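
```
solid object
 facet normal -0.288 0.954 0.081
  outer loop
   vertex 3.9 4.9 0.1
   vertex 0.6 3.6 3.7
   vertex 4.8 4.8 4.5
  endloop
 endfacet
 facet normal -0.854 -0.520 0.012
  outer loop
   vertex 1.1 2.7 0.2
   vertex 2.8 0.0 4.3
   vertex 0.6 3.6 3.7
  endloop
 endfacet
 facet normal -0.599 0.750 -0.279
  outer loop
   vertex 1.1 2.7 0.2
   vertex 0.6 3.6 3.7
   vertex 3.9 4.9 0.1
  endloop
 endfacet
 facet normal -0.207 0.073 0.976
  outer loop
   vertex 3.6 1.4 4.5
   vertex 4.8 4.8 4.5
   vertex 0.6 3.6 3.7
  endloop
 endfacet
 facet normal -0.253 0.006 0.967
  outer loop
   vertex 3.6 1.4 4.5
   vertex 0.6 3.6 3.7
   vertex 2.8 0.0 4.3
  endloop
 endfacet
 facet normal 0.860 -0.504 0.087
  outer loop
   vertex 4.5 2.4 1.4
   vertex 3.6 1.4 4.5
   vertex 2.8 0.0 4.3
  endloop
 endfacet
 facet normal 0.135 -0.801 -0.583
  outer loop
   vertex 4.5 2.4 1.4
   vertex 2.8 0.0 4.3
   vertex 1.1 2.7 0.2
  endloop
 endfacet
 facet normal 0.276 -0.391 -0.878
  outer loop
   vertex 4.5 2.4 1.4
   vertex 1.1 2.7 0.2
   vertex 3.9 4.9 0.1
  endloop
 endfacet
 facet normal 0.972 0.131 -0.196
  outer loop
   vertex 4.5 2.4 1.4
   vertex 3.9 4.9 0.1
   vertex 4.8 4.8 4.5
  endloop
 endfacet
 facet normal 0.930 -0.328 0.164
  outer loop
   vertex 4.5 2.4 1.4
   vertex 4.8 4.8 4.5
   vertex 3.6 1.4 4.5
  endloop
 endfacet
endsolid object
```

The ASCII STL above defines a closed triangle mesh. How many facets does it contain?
10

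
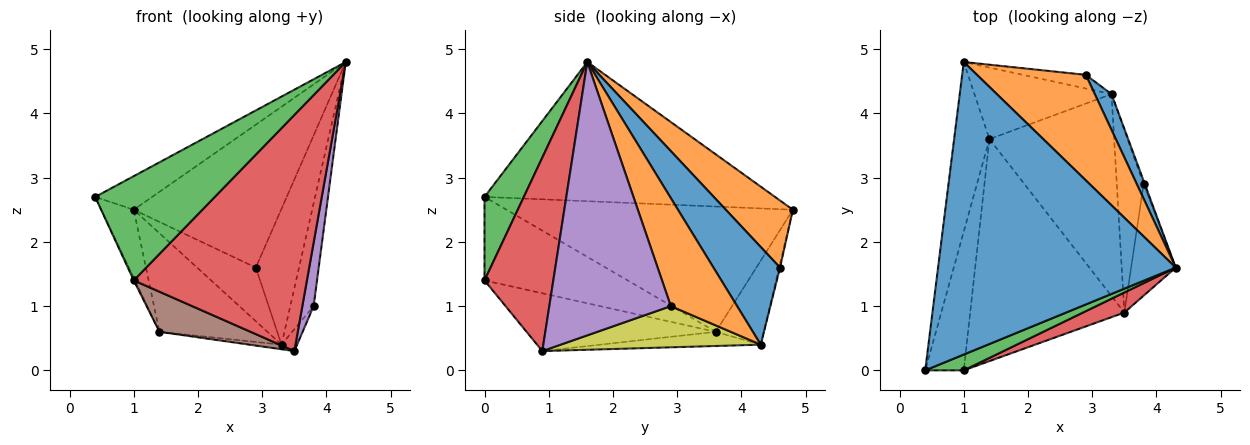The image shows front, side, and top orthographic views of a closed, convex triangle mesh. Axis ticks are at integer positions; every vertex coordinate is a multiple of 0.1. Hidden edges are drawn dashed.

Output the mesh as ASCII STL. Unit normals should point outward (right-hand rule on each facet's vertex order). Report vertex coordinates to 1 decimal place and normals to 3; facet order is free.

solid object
 facet normal -0.503 0.099 0.859
  outer loop
   vertex 1.0 4.8 2.5
   vertex 0.4 0.0 2.7
   vertex 4.3 1.6 4.8
  endloop
 endfacet
 facet normal 0.344 0.755 0.558
  outer loop
   vertex 2.9 4.6 1.6
   vertex 1.0 4.8 2.5
   vertex 4.3 1.6 4.8
  endloop
 endfacet
 facet normal 0.309 -0.940 0.143
  outer loop
   vertex 1.0 0.0 1.4
   vertex 4.3 1.6 4.8
   vertex 0.4 0.0 2.7
  endloop
 endfacet
 facet normal 0.368 -0.926 0.079
  outer loop
   vertex 1.0 0.0 1.4
   vertex 3.5 0.9 0.3
   vertex 4.3 1.6 4.8
  endloop
 endfacet
 facet normal 0.983 -0.091 -0.161
  outer loop
   vertex 3.8 2.9 1.0
   vertex 4.3 1.6 4.8
   vertex 3.5 0.9 0.3
  endloop
 endfacet
 facet normal -0.346 -0.167 -0.923
  outer loop
   vertex 1.4 3.6 0.6
   vertex 3.5 0.9 0.3
   vertex 1.0 0.0 1.4
  endloop
 endfacet
 facet normal -0.957 0.108 -0.270
  outer loop
   vertex 1.4 3.6 0.6
   vertex 0.4 0.0 2.7
   vertex 1.0 4.8 2.5
  endloop
 endfacet
 facet normal -0.908 0.008 -0.419
  outer loop
   vertex 1.4 3.6 0.6
   vertex 1.0 0.0 1.4
   vertex 0.4 0.0 2.7
  endloop
 endfacet
 facet normal 0.836 0.065 -0.545
  outer loop
   vertex 3.3 4.3 0.4
   vertex 3.8 2.9 1.0
   vertex 3.5 0.9 0.3
  endloop
 endfacet
 facet normal -0.113 0.023 -0.993
  outer loop
   vertex 3.3 4.3 0.4
   vertex 3.5 0.9 0.3
   vertex 1.4 3.6 0.6
  endloop
 endfacet
 facet normal 0.830 0.539 0.142
  outer loop
   vertex 3.3 4.3 0.4
   vertex 2.9 4.6 1.6
   vertex 4.3 1.6 4.8
  endloop
 endfacet
 facet normal 0.943 0.332 -0.010
  outer loop
   vertex 3.3 4.3 0.4
   vertex 4.3 1.6 4.8
   vertex 3.8 2.9 1.0
  endloop
 endfacet
 facet normal -0.015 0.969 -0.247
  outer loop
   vertex 3.3 4.3 0.4
   vertex 1.0 4.8 2.5
   vertex 2.9 4.6 1.6
  endloop
 endfacet
 facet normal -0.339 0.762 -0.552
  outer loop
   vertex 3.3 4.3 0.4
   vertex 1.4 3.6 0.6
   vertex 1.0 4.8 2.5
  endloop
 endfacet
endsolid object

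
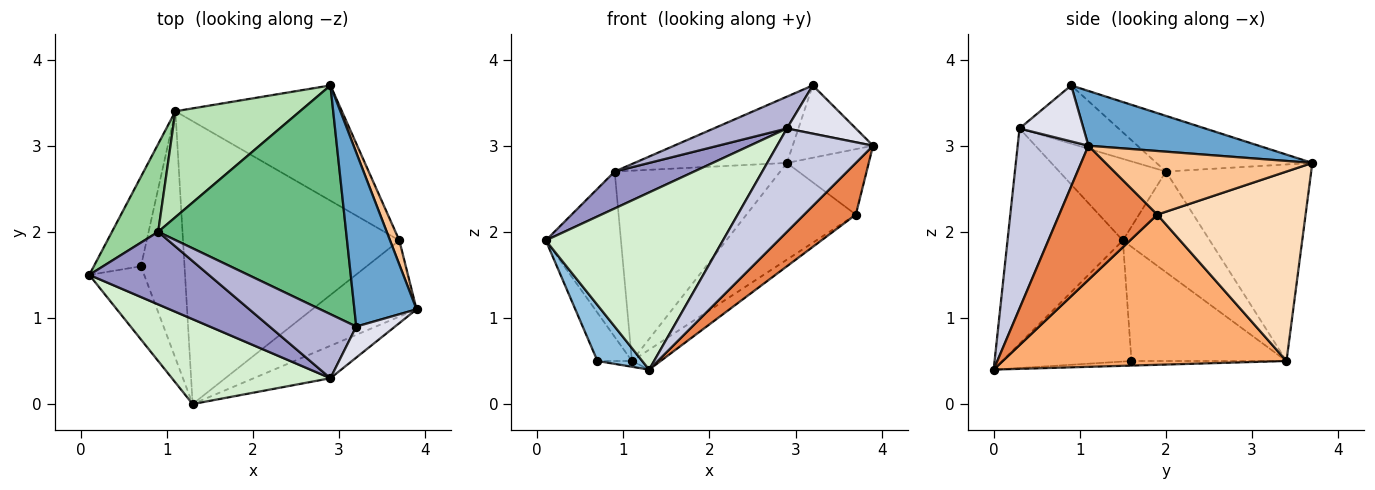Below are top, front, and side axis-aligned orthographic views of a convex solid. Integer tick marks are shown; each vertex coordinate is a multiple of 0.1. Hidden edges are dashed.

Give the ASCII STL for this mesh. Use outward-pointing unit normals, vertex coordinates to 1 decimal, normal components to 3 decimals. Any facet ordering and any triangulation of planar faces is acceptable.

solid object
 facet normal 0.631 0.298 0.716
  outer loop
   vertex 3.2 0.9 3.7
   vertex 3.9 1.1 3.0
   vertex 2.9 3.7 2.8
  endloop
 endfacet
 facet normal -0.869 -0.301 -0.394
  outer loop
   vertex 0.7 1.6 0.5
   vertex 1.3 0.0 0.4
   vertex 0.1 1.5 1.9
  endloop
 endfacet
 facet normal -0.905 0.201 -0.374
  outer loop
   vertex 0.7 1.6 0.5
   vertex 0.1 1.5 1.9
   vertex 1.1 3.4 0.5
  endloop
 endfacet
 facet normal -0.104 0.023 -0.994
  outer loop
   vertex 0.7 1.6 0.5
   vertex 1.1 3.4 0.5
   vertex 1.3 0.0 0.4
  endloop
 endfacet
 facet normal 0.729 -0.384 -0.566
  outer loop
   vertex 3.7 1.9 2.2
   vertex 3.9 1.1 3.0
   vertex 1.3 0.0 0.4
  endloop
 endfacet
 facet normal 0.569 0.058 -0.820
  outer loop
   vertex 3.7 1.9 2.2
   vertex 1.3 0.0 0.4
   vertex 1.1 3.4 0.5
  endloop
 endfacet
 facet normal 0.921 0.365 0.134
  outer loop
   vertex 3.7 1.9 2.2
   vertex 2.9 3.7 2.8
   vertex 3.9 1.1 3.0
  endloop
 endfacet
 facet normal 0.657 0.485 -0.577
  outer loop
   vertex 3.7 1.9 2.2
   vertex 1.1 3.4 0.5
   vertex 2.9 3.7 2.8
  endloop
 endfacet
 facet normal -0.274 0.268 0.924
  outer loop
   vertex 0.9 2.0 2.7
   vertex 3.2 0.9 3.7
   vertex 2.9 3.7 2.8
  endloop
 endfacet
 facet normal -0.714 0.618 0.328
  outer loop
   vertex 0.9 2.0 2.7
   vertex 1.1 3.4 0.5
   vertex 0.1 1.5 1.9
  endloop
 endfacet
 facet normal -0.609 0.693 0.386
  outer loop
   vertex 0.9 2.0 2.7
   vertex 2.9 3.7 2.8
   vertex 1.1 3.4 0.5
  endloop
 endfacet
 facet normal -0.506 -0.778 0.373
  outer loop
   vertex 2.9 0.3 3.2
   vertex 0.1 1.5 1.9
   vertex 1.3 0.0 0.4
  endloop
 endfacet
 facet normal -0.520 -0.387 0.762
  outer loop
   vertex 2.9 0.3 3.2
   vertex 0.9 2.0 2.7
   vertex 0.1 1.5 1.9
  endloop
 endfacet
 facet normal -0.516 -0.381 0.767
  outer loop
   vertex 2.9 0.3 3.2
   vertex 3.2 0.9 3.7
   vertex 0.9 2.0 2.7
  endloop
 endfacet
 facet normal 0.575 -0.780 -0.245
  outer loop
   vertex 2.9 0.3 3.2
   vertex 1.3 0.0 0.4
   vertex 3.9 1.1 3.0
  endloop
 endfacet
 facet normal 0.616 -0.663 0.426
  outer loop
   vertex 2.9 0.3 3.2
   vertex 3.9 1.1 3.0
   vertex 3.2 0.9 3.7
  endloop
 endfacet
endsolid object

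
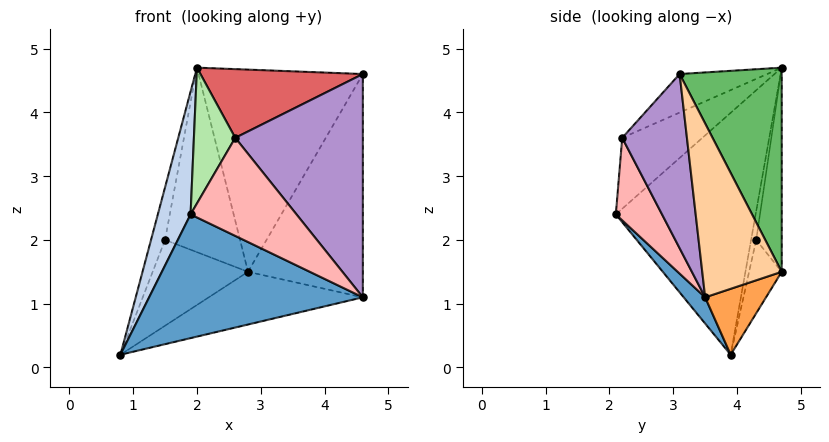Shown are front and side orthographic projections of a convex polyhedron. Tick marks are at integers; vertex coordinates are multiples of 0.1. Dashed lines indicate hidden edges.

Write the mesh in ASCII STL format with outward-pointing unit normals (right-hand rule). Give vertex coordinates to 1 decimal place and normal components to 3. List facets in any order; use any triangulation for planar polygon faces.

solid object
 facet normal 0.076 -0.753 -0.654
  outer loop
   vertex 1.9 2.1 2.4
   vertex 0.8 3.9 0.2
   vertex 4.6 3.5 1.1
  endloop
 endfacet
 facet normal -0.933 -0.218 0.288
  outer loop
   vertex 2.0 4.7 4.7
   vertex 0.8 3.9 0.2
   vertex 1.9 2.1 2.4
  endloop
 endfacet
 facet normal 0.243 0.614 -0.751
  outer loop
   vertex 2.8 4.7 1.5
   vertex 4.6 3.5 1.1
   vertex 0.8 3.9 0.2
  endloop
 endfacet
 facet normal 0.567 0.819 0.094
  outer loop
   vertex 2.8 4.7 1.5
   vertex 4.6 3.1 4.6
   vertex 4.6 3.5 1.1
  endloop
 endfacet
 facet normal 0.523 0.842 0.131
  outer loop
   vertex 2.8 4.7 1.5
   vertex 2.0 4.7 4.7
   vertex 4.6 3.1 4.6
  endloop
 endfacet
 facet normal -0.777 -0.400 0.486
  outer loop
   vertex 2.6 2.2 3.6
   vertex 2.0 4.7 4.7
   vertex 1.9 2.1 2.4
  endloop
 endfacet
 facet normal -0.236 -0.438 0.867
  outer loop
   vertex 2.6 2.2 3.6
   vertex 4.6 3.1 4.6
   vertex 2.0 4.7 4.7
  endloop
 endfacet
 facet normal 0.395 -0.906 -0.155
  outer loop
   vertex 2.6 2.2 3.6
   vertex 1.9 2.1 2.4
   vertex 4.6 3.5 1.1
  endloop
 endfacet
 facet normal 0.450 -0.887 -0.101
  outer loop
   vertex 2.6 2.2 3.6
   vertex 4.6 3.5 1.1
   vertex 4.6 3.1 4.6
  endloop
 endfacet
 facet normal -0.341 0.937 -0.076
  outer loop
   vertex 1.5 4.3 2.0
   vertex 0.8 3.9 0.2
   vertex 2.0 4.7 4.7
  endloop
 endfacet
 facet normal -0.322 0.943 -0.084
  outer loop
   vertex 1.5 4.3 2.0
   vertex 2.8 4.7 1.5
   vertex 0.8 3.9 0.2
  endloop
 endfacet
 facet normal -0.321 0.944 -0.080
  outer loop
   vertex 1.5 4.3 2.0
   vertex 2.0 4.7 4.7
   vertex 2.8 4.7 1.5
  endloop
 endfacet
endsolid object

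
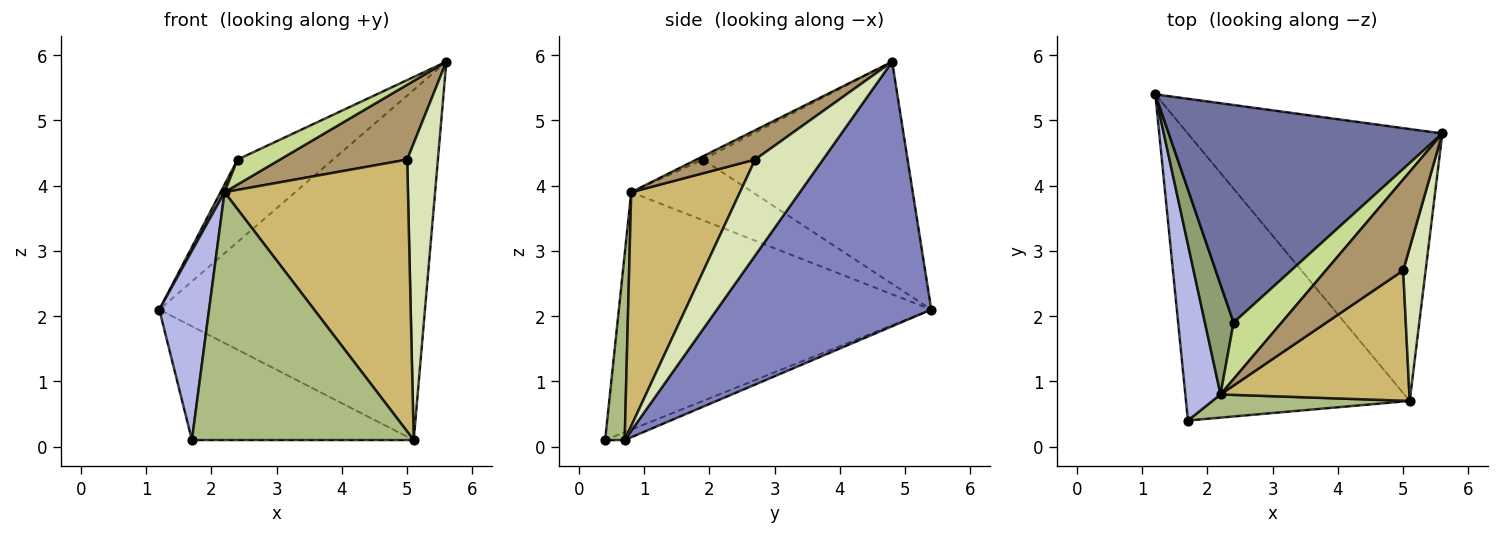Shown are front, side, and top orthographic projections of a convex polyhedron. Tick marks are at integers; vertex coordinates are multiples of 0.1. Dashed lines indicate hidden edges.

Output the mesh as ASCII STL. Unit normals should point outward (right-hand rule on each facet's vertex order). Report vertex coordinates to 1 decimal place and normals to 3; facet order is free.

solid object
 facet normal -0.605 0.282 0.745
  outer loop
   vertex 2.4 1.9 4.4
   vertex 5.6 4.8 5.9
   vertex 1.2 5.4 2.1
  endloop
 endfacet
 facet normal 0.537 0.666 -0.517
  outer loop
   vertex 5.1 0.7 0.1
   vertex 1.2 5.4 2.1
   vertex 5.6 4.8 5.9
  endloop
 endfacet
 facet normal -0.033 0.368 -0.929
  outer loop
   vertex 5.1 0.7 0.1
   vertex 1.7 0.4 0.1
   vertex 1.2 5.4 2.1
  endloop
 endfacet
 facet normal -0.977 -0.156 0.145
  outer loop
   vertex 2.2 0.8 3.9
   vertex 1.2 5.4 2.1
   vertex 1.7 0.4 0.1
  endloop
 endfacet
 facet normal -0.904 -0.030 0.427
  outer loop
   vertex 2.2 0.8 3.9
   vertex 2.4 1.9 4.4
   vertex 1.2 5.4 2.1
  endloop
 endfacet
 facet normal 0.088 -0.992 0.093
  outer loop
   vertex 2.2 0.8 3.9
   vertex 1.7 0.4 0.1
   vertex 5.1 0.7 0.1
  endloop
 endfacet
 facet normal -0.062 -0.404 0.913
  outer loop
   vertex 2.2 0.8 3.9
   vertex 5.6 4.8 5.9
   vertex 2.4 1.9 4.4
  endloop
 endfacet
 facet normal 0.891 -0.403 0.208
  outer loop
   vertex 5.0 2.7 4.4
   vertex 5.1 0.7 0.1
   vertex 5.6 4.8 5.9
  endloop
 endfacet
 facet normal 0.281 -0.610 0.741
  outer loop
   vertex 5.0 2.7 4.4
   vertex 5.6 4.8 5.9
   vertex 2.2 0.8 3.9
  endloop
 endfacet
 facet normal 0.472 -0.795 0.381
  outer loop
   vertex 5.0 2.7 4.4
   vertex 2.2 0.8 3.9
   vertex 5.1 0.7 0.1
  endloop
 endfacet
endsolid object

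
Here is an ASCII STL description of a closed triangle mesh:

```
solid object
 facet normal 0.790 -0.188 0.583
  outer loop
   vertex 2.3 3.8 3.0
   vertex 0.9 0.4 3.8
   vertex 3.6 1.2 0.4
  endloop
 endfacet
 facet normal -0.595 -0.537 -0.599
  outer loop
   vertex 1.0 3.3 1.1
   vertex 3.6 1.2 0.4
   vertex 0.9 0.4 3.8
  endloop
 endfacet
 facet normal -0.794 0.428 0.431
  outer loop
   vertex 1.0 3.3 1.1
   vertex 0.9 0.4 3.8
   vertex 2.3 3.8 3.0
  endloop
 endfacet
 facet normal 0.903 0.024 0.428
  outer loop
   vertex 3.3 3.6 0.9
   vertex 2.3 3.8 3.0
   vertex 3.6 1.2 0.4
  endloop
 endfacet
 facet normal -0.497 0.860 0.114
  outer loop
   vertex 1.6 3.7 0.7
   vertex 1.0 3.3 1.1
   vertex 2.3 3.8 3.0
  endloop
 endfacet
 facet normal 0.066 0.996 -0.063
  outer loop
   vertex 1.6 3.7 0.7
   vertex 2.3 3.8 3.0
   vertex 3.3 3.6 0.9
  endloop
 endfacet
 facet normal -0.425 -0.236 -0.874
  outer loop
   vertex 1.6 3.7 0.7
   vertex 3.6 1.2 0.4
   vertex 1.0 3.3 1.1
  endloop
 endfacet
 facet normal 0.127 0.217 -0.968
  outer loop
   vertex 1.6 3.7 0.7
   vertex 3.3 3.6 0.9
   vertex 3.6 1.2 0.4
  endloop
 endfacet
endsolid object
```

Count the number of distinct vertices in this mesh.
6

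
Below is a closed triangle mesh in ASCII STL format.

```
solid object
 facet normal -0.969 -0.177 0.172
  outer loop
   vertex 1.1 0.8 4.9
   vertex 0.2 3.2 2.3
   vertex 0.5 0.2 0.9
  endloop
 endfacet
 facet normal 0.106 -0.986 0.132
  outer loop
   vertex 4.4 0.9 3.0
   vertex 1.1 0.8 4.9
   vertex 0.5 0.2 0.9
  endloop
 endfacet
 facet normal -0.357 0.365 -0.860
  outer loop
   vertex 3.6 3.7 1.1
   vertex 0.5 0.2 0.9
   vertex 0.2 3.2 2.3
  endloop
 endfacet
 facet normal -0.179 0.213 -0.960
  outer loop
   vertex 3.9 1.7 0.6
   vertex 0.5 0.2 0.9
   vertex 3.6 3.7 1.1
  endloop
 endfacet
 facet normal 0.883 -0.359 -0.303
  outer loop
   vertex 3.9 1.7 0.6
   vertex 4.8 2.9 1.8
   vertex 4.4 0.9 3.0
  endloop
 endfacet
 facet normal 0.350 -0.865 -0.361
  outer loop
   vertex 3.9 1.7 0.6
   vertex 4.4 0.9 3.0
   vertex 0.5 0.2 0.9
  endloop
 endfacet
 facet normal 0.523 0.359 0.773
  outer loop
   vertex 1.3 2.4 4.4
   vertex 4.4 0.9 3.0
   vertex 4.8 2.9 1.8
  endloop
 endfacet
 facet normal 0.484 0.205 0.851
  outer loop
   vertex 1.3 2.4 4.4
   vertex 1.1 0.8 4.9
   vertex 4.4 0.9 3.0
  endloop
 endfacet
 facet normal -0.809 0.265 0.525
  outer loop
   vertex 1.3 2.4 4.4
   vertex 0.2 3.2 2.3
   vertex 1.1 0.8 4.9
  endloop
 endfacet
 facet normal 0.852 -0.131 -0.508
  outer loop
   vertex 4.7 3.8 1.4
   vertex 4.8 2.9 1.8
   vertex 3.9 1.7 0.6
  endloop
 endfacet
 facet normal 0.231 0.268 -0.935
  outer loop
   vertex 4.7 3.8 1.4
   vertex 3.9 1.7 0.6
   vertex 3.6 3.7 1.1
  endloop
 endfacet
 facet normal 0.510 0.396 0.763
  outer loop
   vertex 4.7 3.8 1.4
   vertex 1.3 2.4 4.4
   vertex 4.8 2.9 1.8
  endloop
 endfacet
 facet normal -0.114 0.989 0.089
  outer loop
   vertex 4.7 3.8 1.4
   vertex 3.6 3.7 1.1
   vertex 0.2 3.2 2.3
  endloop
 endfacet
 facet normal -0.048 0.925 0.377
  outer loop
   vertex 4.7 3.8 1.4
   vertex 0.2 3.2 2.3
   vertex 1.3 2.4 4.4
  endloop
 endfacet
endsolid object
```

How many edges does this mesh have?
21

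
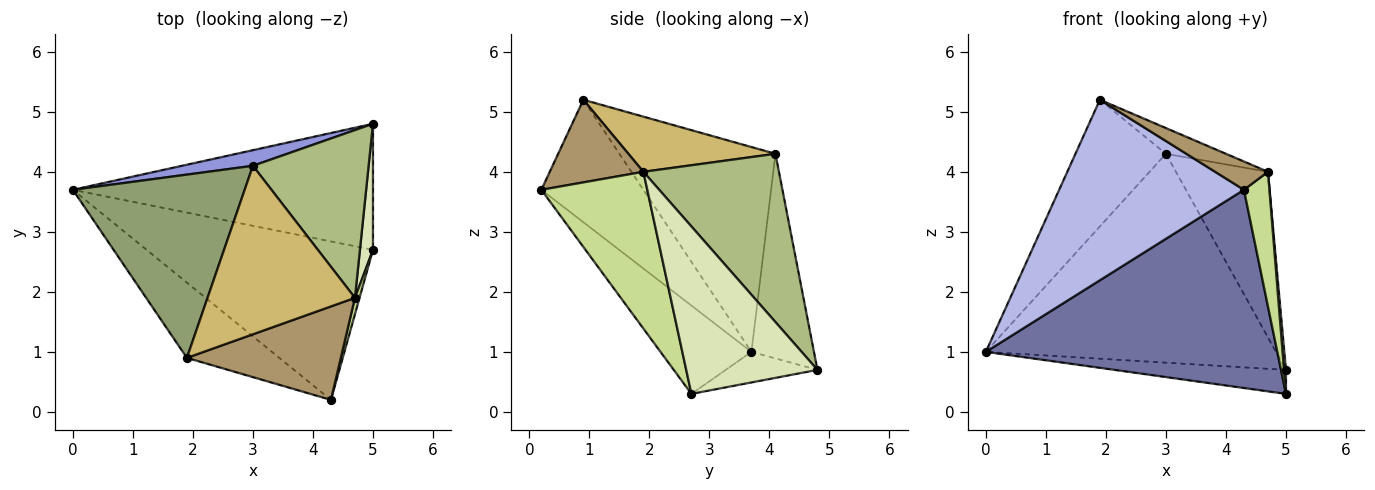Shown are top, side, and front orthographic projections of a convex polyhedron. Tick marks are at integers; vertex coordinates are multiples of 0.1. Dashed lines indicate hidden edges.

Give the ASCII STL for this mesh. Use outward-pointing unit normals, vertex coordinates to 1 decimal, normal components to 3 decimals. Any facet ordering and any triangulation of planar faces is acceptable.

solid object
 facet normal -0.237 -0.759 -0.607
  outer loop
   vertex 4.3 0.2 3.7
   vertex 0.0 3.7 1.0
   vertex 5.0 2.7 0.3
  endloop
 endfacet
 facet normal -0.100 0.186 -0.977
  outer loop
   vertex 5.0 4.8 0.7
   vertex 5.0 2.7 0.3
   vertex 0.0 3.7 1.0
  endloop
 endfacet
 facet normal -0.210 0.975 0.073
  outer loop
   vertex 3.0 4.1 4.3
   vertex 5.0 4.8 0.7
   vertex 0.0 3.7 1.0
  endloop
 endfacet
 facet normal -0.454 -0.822 -0.343
  outer loop
   vertex 1.9 0.9 5.2
   vertex 0.0 3.7 1.0
   vertex 4.3 0.2 3.7
  endloop
 endfacet
 facet normal -0.700 0.406 0.587
  outer loop
   vertex 1.9 0.9 5.2
   vertex 3.0 4.1 4.3
   vertex 0.0 3.7 1.0
  endloop
 endfacet
 facet normal 0.719 0.488 0.494
  outer loop
   vertex 4.7 1.9 4.0
   vertex 5.0 4.8 0.7
   vertex 3.0 4.1 4.3
  endloop
 endfacet
 facet normal 0.972 -0.234 0.028
  outer loop
   vertex 4.7 1.9 4.0
   vertex 4.3 0.2 3.7
   vertex 5.0 2.7 0.3
  endloop
 endfacet
 facet normal 0.997 -0.015 0.078
  outer loop
   vertex 4.7 1.9 4.0
   vertex 5.0 2.7 0.3
   vertex 5.0 4.8 0.7
  endloop
 endfacet
 facet normal 0.457 -0.258 0.851
  outer loop
   vertex 4.7 1.9 4.0
   vertex 1.9 0.9 5.2
   vertex 4.3 0.2 3.7
  endloop
 endfacet
 facet normal 0.347 0.142 0.927
  outer loop
   vertex 4.7 1.9 4.0
   vertex 3.0 4.1 4.3
   vertex 1.9 0.9 5.2
  endloop
 endfacet
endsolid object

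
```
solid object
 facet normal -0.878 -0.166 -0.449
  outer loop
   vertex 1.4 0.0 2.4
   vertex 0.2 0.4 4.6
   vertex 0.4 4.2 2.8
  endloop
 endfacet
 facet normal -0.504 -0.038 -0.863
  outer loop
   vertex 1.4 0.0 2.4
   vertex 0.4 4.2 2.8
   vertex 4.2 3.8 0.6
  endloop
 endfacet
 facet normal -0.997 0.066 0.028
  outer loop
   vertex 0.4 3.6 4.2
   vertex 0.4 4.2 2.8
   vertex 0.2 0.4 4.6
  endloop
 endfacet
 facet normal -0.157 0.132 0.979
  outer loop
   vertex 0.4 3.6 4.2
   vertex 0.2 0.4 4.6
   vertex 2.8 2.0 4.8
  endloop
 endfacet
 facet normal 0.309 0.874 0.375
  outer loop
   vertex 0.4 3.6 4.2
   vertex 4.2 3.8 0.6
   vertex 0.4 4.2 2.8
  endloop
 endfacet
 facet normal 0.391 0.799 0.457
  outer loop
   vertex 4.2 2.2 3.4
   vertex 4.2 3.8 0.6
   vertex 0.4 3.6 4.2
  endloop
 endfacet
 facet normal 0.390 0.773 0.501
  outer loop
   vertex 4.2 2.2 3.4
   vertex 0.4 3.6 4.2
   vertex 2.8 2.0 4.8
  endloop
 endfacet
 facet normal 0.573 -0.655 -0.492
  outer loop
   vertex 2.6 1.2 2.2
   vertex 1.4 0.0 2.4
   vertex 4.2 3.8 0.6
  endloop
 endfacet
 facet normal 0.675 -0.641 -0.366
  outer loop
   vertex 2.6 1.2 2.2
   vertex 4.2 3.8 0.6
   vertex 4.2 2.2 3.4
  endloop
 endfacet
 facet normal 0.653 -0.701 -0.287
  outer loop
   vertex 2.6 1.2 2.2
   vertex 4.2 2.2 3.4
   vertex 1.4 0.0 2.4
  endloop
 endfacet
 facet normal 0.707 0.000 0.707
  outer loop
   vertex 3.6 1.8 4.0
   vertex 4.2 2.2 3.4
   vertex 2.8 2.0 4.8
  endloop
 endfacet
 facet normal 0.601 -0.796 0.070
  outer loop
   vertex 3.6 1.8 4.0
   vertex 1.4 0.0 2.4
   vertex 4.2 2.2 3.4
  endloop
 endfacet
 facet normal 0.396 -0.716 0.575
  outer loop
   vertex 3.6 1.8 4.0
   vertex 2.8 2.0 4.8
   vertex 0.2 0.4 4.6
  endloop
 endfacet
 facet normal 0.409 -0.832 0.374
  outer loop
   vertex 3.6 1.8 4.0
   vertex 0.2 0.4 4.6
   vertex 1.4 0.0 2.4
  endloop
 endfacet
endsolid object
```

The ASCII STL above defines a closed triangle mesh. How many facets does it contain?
14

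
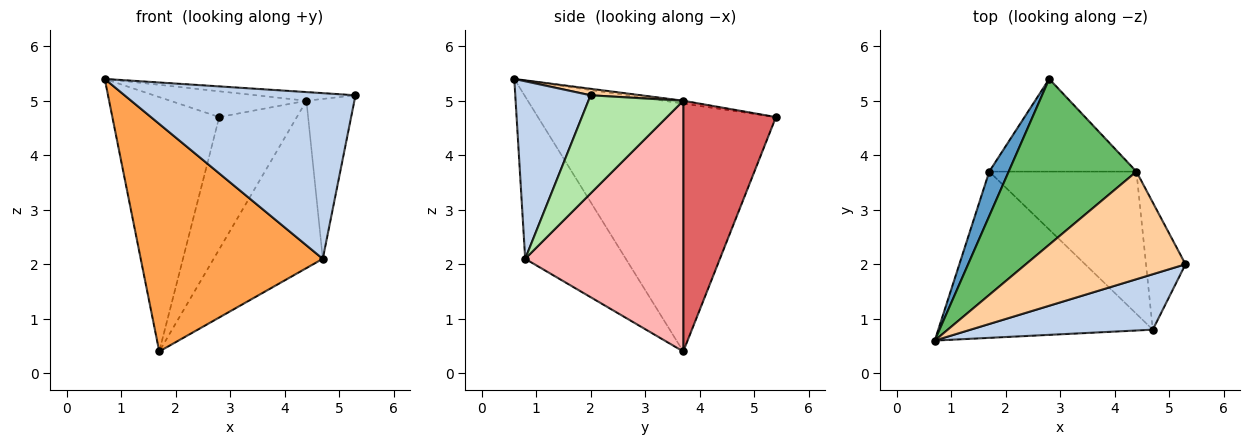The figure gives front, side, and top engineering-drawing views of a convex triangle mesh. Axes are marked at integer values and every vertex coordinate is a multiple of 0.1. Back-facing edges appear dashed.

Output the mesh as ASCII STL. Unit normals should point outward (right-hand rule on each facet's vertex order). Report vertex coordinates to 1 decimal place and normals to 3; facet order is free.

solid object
 facet normal -0.910 0.409 0.071
  outer loop
   vertex 1.7 3.7 0.4
   vertex 0.7 0.6 5.4
   vertex 2.8 5.4 4.7
  endloop
 endfacet
 facet normal 0.295 -0.906 0.303
  outer loop
   vertex 4.7 0.8 2.1
   vertex 5.3 2.0 5.1
   vertex 0.7 0.6 5.4
  endloop
 endfacet
 facet normal -0.408 -0.737 -0.539
  outer loop
   vertex 4.7 0.8 2.1
   vertex 0.7 0.6 5.4
   vertex 1.7 3.7 0.4
  endloop
 endfacet
 facet normal 0.041 0.080 0.996
  outer loop
   vertex 4.4 3.7 5.0
   vertex 0.7 0.6 5.4
   vertex 5.3 2.0 5.1
  endloop
 endfacet
 facet normal -0.022 0.154 0.988
  outer loop
   vertex 4.4 3.7 5.0
   vertex 2.8 5.4 4.7
   vertex 0.7 0.6 5.4
  endloop
 endfacet
 facet normal 0.840 0.425 -0.338
  outer loop
   vertex 4.4 3.7 5.0
   vertex 5.3 2.0 5.1
   vertex 4.7 0.8 2.1
  endloop
 endfacet
 facet normal 0.699 0.586 -0.410
  outer loop
   vertex 4.4 3.7 5.0
   vertex 1.7 3.7 0.4
   vertex 2.8 5.4 4.7
  endloop
 endfacet
 facet normal 0.741 0.512 -0.435
  outer loop
   vertex 4.4 3.7 5.0
   vertex 4.7 0.8 2.1
   vertex 1.7 3.7 0.4
  endloop
 endfacet
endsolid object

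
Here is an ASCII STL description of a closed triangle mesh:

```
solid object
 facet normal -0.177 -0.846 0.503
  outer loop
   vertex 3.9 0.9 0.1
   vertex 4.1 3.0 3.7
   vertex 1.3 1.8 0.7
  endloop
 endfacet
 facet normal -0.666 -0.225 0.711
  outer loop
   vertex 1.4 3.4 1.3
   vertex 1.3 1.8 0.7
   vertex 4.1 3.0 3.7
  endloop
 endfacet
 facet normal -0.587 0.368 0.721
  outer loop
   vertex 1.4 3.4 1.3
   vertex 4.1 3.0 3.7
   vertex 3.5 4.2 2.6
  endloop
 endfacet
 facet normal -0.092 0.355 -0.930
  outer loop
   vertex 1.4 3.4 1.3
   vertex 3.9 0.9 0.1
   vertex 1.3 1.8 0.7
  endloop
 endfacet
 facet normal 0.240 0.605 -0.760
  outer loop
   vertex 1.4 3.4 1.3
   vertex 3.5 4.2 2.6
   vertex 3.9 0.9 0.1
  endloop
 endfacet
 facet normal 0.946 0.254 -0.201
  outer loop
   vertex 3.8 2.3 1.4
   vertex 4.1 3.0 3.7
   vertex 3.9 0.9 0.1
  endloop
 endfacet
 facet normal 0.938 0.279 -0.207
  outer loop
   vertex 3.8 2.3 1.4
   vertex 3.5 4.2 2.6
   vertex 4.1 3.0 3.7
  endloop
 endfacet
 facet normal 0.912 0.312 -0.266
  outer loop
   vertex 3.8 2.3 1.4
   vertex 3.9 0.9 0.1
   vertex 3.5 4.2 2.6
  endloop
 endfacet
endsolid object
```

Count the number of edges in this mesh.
12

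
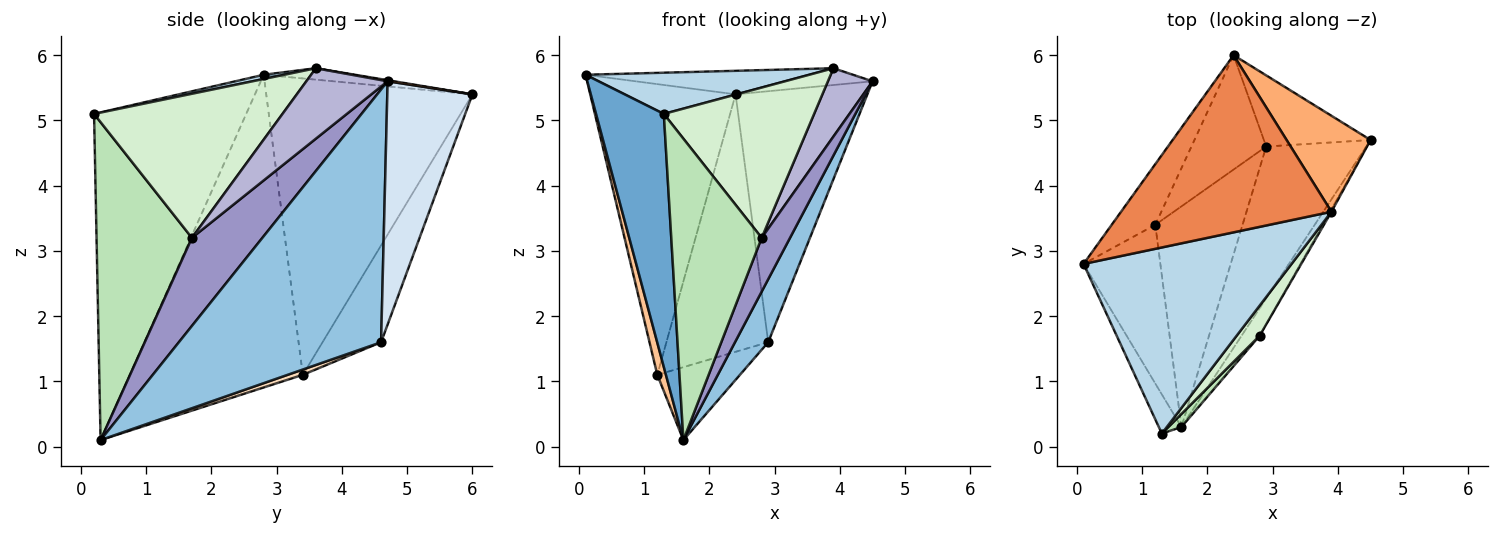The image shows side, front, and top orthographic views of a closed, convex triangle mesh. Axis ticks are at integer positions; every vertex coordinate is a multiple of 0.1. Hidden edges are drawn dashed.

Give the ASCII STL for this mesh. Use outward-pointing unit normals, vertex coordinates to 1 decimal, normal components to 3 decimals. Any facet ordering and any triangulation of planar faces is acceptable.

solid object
 facet normal -0.912 -0.406 -0.063
  outer loop
   vertex 1.3 0.2 5.1
   vertex 0.1 2.8 5.7
   vertex 1.6 0.3 0.1
  endloop
 endfacet
 facet normal 0.919 -0.151 -0.364
  outer loop
   vertex 2.9 4.6 1.6
   vertex 4.5 4.7 5.6
   vertex 1.6 0.3 0.1
  endloop
 endfacet
 facet normal 0.020 -0.216 0.976
  outer loop
   vertex 3.9 3.6 5.8
   vertex 0.1 2.8 5.7
   vertex 1.3 0.2 5.1
  endloop
 endfacet
 facet normal 0.528 0.817 -0.232
  outer loop
   vertex 2.4 6.0 5.4
   vertex 4.5 4.7 5.6
   vertex 2.9 4.6 1.6
  endloop
 endfacet
 facet normal -0.054 0.131 0.990
  outer loop
   vertex 2.4 6.0 5.4
   vertex 0.1 2.8 5.7
   vertex 3.9 3.6 5.8
  endloop
 endfacet
 facet normal 0.013 0.172 0.985
  outer loop
   vertex 2.4 6.0 5.4
   vertex 3.9 3.6 5.8
   vertex 4.5 4.7 5.6
  endloop
 endfacet
 facet normal -0.970 -0.048 -0.238
  outer loop
   vertex 1.2 3.4 1.1
   vertex 1.6 0.3 0.1
   vertex 0.1 2.8 5.7
  endloop
 endfacet
 facet normal 0.058 0.313 -0.948
  outer loop
   vertex 1.2 3.4 1.1
   vertex 2.9 4.6 1.6
   vertex 1.6 0.3 0.1
  endloop
 endfacet
 facet normal -0.811 0.572 -0.119
  outer loop
   vertex 1.2 3.4 1.1
   vertex 0.1 2.8 5.7
   vertex 2.4 6.0 5.4
  endloop
 endfacet
 facet normal -0.465 0.809 -0.359
  outer loop
   vertex 1.2 3.4 1.1
   vertex 2.4 6.0 5.4
   vertex 2.9 4.6 1.6
  endloop
 endfacet
 facet normal 0.725 -0.688 0.030
  outer loop
   vertex 2.8 1.7 3.2
   vertex 1.3 0.2 5.1
   vertex 1.6 0.3 0.1
  endloop
 endfacet
 facet normal 0.776 -0.619 0.124
  outer loop
   vertex 2.8 1.7 3.2
   vertex 3.9 3.6 5.8
   vertex 1.3 0.2 5.1
  endloop
 endfacet
 facet normal 0.911 -0.367 -0.187
  outer loop
   vertex 2.8 1.7 3.2
   vertex 1.6 0.3 0.1
   vertex 4.5 4.7 5.6
  endloop
 endfacet
 facet normal 0.876 -0.481 -0.019
  outer loop
   vertex 2.8 1.7 3.2
   vertex 4.5 4.7 5.6
   vertex 3.9 3.6 5.8
  endloop
 endfacet
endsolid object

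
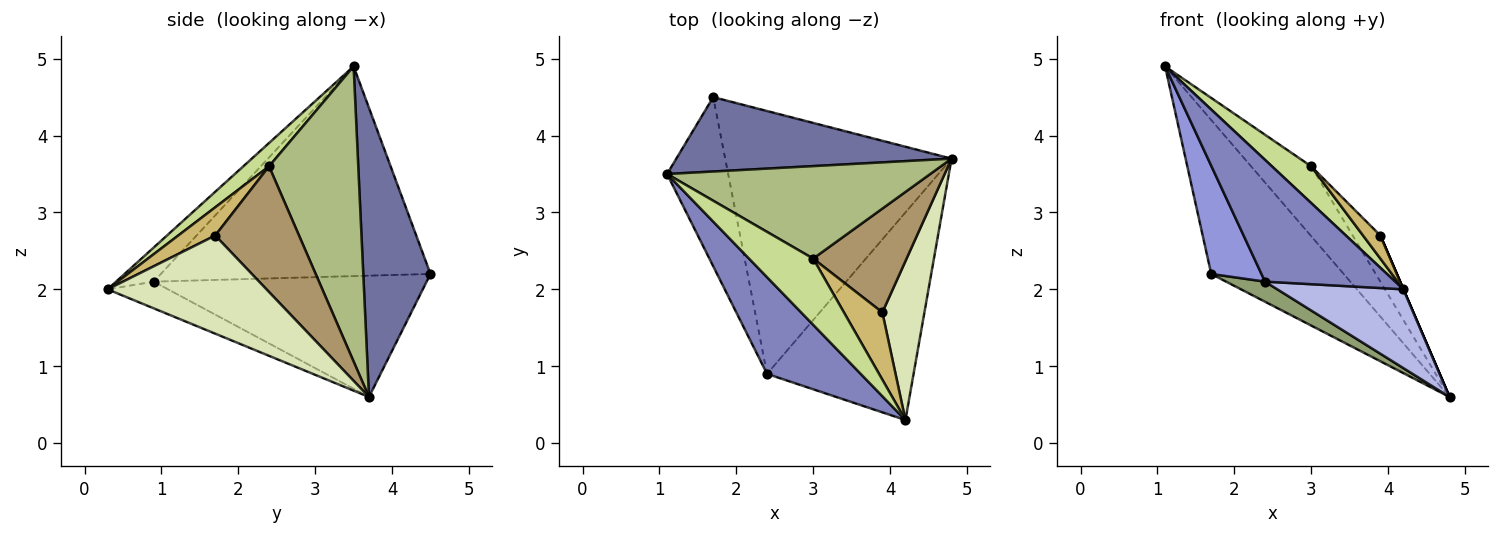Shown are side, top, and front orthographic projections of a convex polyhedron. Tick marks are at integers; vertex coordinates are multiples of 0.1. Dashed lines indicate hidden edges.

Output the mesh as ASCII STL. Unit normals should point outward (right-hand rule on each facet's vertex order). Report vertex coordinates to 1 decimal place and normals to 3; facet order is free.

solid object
 facet normal 0.416 0.819 0.396
  outer loop
   vertex 1.7 4.5 2.2
   vertex 1.1 3.5 4.9
   vertex 4.8 3.7 0.6
  endloop
 endfacet
 facet normal -0.221 -0.764 0.607
  outer loop
   vertex 2.4 0.9 2.1
   vertex 4.2 0.3 2.0
   vertex 1.1 3.5 4.9
  endloop
 endfacet
 facet normal -0.945 -0.176 -0.275
  outer loop
   vertex 2.4 0.9 2.1
   vertex 1.1 3.5 4.9
   vertex 1.7 4.5 2.2
  endloop
 endfacet
 facet normal -0.168 -0.350 -0.922
  outer loop
   vertex 2.4 0.9 2.1
   vertex 4.8 3.7 0.6
   vertex 4.2 0.3 2.0
  endloop
 endfacet
 facet normal -0.471 -0.067 -0.879
  outer loop
   vertex 2.4 0.9 2.1
   vertex 1.7 4.5 2.2
   vertex 4.8 3.7 0.6
  endloop
 endfacet
 facet normal 0.667 0.449 0.595
  outer loop
   vertex 3.0 2.4 3.6
   vertex 4.8 3.7 0.6
   vertex 1.1 3.5 4.9
  endloop
 endfacet
 facet normal 0.303 -0.462 0.834
  outer loop
   vertex 3.0 2.4 3.6
   vertex 1.1 3.5 4.9
   vertex 4.2 0.3 2.0
  endloop
 endfacet
 facet normal 0.919 0.000 0.394
  outer loop
   vertex 3.9 1.7 2.7
   vertex 4.2 0.3 2.0
   vertex 4.8 3.7 0.6
  endloop
 endfacet
 facet normal 0.776 0.256 0.577
  outer loop
   vertex 3.9 1.7 2.7
   vertex 4.8 3.7 0.6
   vertex 3.0 2.4 3.6
  endloop
 endfacet
 facet normal 0.570 -0.266 0.777
  outer loop
   vertex 3.9 1.7 2.7
   vertex 3.0 2.4 3.6
   vertex 4.2 0.3 2.0
  endloop
 endfacet
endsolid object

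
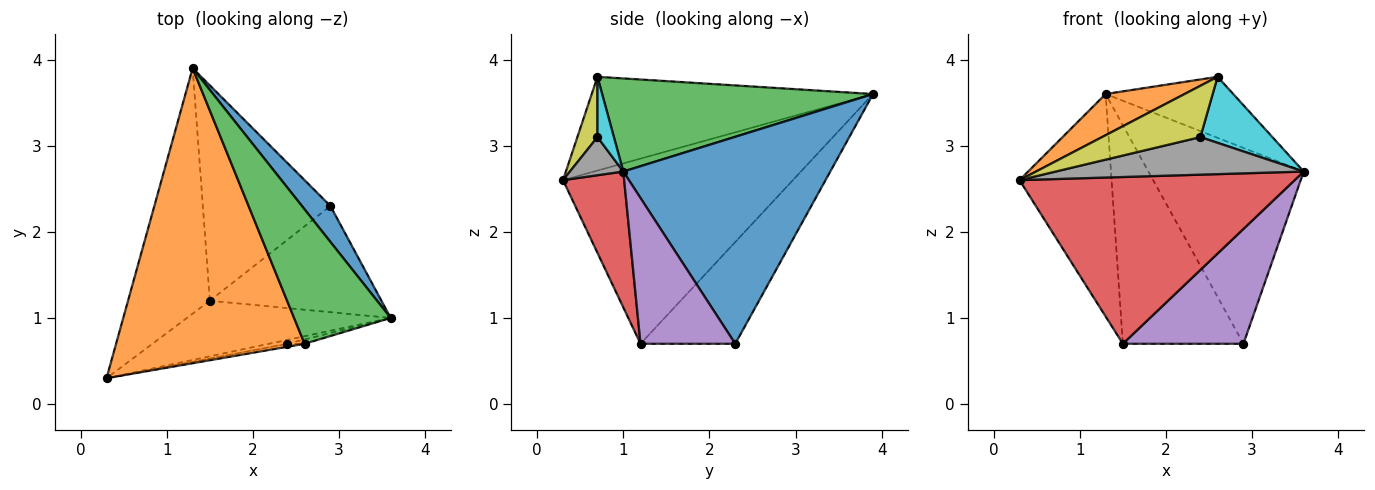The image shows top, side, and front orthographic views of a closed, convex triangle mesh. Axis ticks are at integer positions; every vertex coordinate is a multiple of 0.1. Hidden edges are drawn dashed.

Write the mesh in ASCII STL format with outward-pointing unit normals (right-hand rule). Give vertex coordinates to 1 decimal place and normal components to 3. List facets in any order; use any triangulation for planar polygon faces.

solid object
 facet normal 0.795 0.597 0.110
  outer loop
   vertex 2.9 2.3 0.7
   vertex 1.3 3.9 3.6
   vertex 3.6 1.0 2.7
  endloop
 endfacet
 facet normal -0.442 -0.124 0.888
  outer loop
   vertex 2.6 0.7 3.8
   vertex 1.3 3.9 3.6
   vertex 0.3 0.3 2.6
  endloop
 endfacet
 facet normal 0.660 0.311 0.684
  outer loop
   vertex 2.6 0.7 3.8
   vertex 3.6 1.0 2.7
   vertex 1.3 3.9 3.6
  endloop
 endfacet
 facet normal 0.206 -0.928 -0.309
  outer loop
   vertex 1.5 1.2 0.7
   vertex 3.6 1.0 2.7
   vertex 0.3 0.3 2.6
  endloop
 endfacet
 facet normal 0.500 -0.636 -0.588
  outer loop
   vertex 1.5 1.2 0.7
   vertex 2.9 2.3 0.7
   vertex 3.6 1.0 2.7
  endloop
 endfacet
 facet normal -0.859 0.344 -0.379
  outer loop
   vertex 1.5 1.2 0.7
   vertex 0.3 0.3 2.6
   vertex 1.3 3.9 3.6
  endloop
 endfacet
 facet normal -0.488 0.622 -0.612
  outer loop
   vertex 1.5 1.2 0.7
   vertex 1.3 3.9 3.6
   vertex 2.9 2.3 0.7
  endloop
 endfacet
 facet normal 0.209 -0.973 -0.101
  outer loop
   vertex 2.4 0.7 3.1
   vertex 0.3 0.3 2.6
   vertex 3.6 1.0 2.7
  endloop
 endfacet
 facet normal 0.200 -0.978 -0.057
  outer loop
   vertex 2.4 0.7 3.1
   vertex 2.6 0.7 3.8
   vertex 0.3 0.3 2.6
  endloop
 endfacet
 facet normal 0.222 -0.973 -0.063
  outer loop
   vertex 2.4 0.7 3.1
   vertex 3.6 1.0 2.7
   vertex 2.6 0.7 3.8
  endloop
 endfacet
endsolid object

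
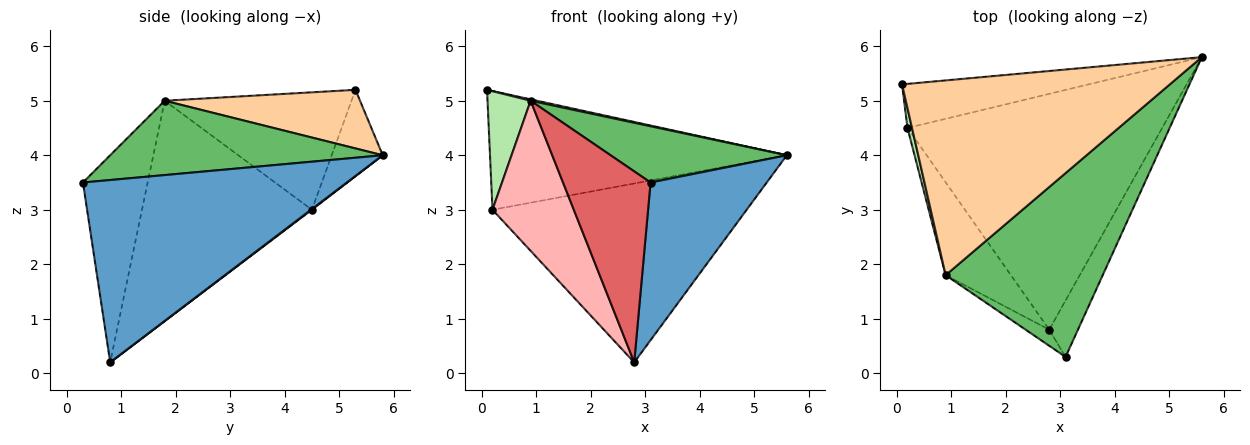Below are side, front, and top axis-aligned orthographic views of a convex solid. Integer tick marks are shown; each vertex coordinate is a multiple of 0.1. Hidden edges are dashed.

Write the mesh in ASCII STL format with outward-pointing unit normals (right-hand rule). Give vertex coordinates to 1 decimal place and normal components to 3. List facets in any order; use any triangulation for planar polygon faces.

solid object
 facet normal 0.906 -0.399 -0.143
  outer loop
   vertex 2.8 0.8 0.2
   vertex 5.6 5.8 4.0
   vertex 3.1 0.3 3.5
  endloop
 endfacet
 facet normal -0.159 0.925 -0.344
  outer loop
   vertex 0.2 4.5 3.0
   vertex 0.1 5.3 5.2
   vertex 5.6 5.8 4.0
  endloop
 endfacet
 facet normal 0.002 0.604 -0.797
  outer loop
   vertex 0.2 4.5 3.0
   vertex 5.6 5.8 4.0
   vertex 2.8 0.8 0.2
  endloop
 endfacet
 facet normal 0.214 -0.007 0.977
  outer loop
   vertex 0.9 1.8 5.0
   vertex 5.6 5.8 4.0
   vertex 0.1 5.3 5.2
  endloop
 endfacet
 facet normal 0.412 -0.267 0.871
  outer loop
   vertex 0.9 1.8 5.0
   vertex 3.1 0.3 3.5
   vertex 5.6 5.8 4.0
  endloop
 endfacet
 facet normal -0.974 -0.225 0.037
  outer loop
   vertex 0.9 1.8 5.0
   vertex 0.1 5.3 5.2
   vertex 0.2 4.5 3.0
  endloop
 endfacet
 facet normal -0.593 -0.802 -0.068
  outer loop
   vertex 0.9 1.8 5.0
   vertex 2.8 0.8 0.2
   vertex 3.1 0.3 3.5
  endloop
 endfacet
 facet normal -0.871 -0.417 -0.258
  outer loop
   vertex 0.9 1.8 5.0
   vertex 0.2 4.5 3.0
   vertex 2.8 0.8 0.2
  endloop
 endfacet
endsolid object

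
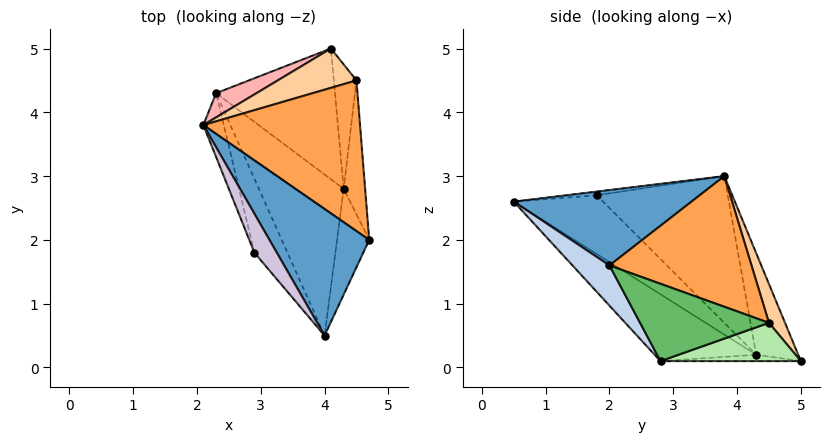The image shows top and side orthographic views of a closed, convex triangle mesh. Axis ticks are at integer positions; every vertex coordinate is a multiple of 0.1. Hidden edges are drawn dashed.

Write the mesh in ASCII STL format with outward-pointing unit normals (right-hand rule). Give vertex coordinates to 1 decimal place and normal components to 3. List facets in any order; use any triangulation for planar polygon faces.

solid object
 facet normal 0.585 0.243 0.774
  outer loop
   vertex 4.0 0.5 2.6
   vertex 4.7 2.0 1.6
   vertex 2.1 3.8 3.0
  endloop
 endfacet
 facet normal 0.615 -0.615 -0.492
  outer loop
   vertex 4.0 0.5 2.6
   vertex 4.3 2.8 0.1
   vertex 4.7 2.0 1.6
  endloop
 endfacet
 facet normal 0.609 0.311 0.730
  outer loop
   vertex 4.5 4.5 0.7
   vertex 2.1 3.8 3.0
   vertex 4.7 2.0 1.6
  endloop
 endfacet
 facet normal 0.253 0.820 0.514
  outer loop
   vertex 4.5 4.5 0.7
   vertex 4.1 5.0 0.1
   vertex 2.1 3.8 3.0
  endloop
 endfacet
 facet normal 0.963 -0.019 -0.267
  outer loop
   vertex 4.5 4.5 0.7
   vertex 4.7 2.0 1.6
   vertex 4.3 2.8 0.1
  endloop
 endfacet
 facet normal 0.858 0.078 -0.507
  outer loop
   vertex 4.5 4.5 0.7
   vertex 4.3 2.8 0.1
   vertex 4.1 5.0 0.1
  endloop
 endfacet
 facet normal -0.490 -0.612 -0.621
  outer loop
   vertex 2.3 4.3 0.2
   vertex 4.3 2.8 0.1
   vertex 4.0 0.5 2.6
  endloop
 endfacet
 facet normal -0.352 0.925 0.140
  outer loop
   vertex 2.3 4.3 0.2
   vertex 2.1 3.8 3.0
   vertex 4.1 5.0 0.1
  endloop
 endfacet
 facet normal -0.054 -0.005 -0.999
  outer loop
   vertex 2.3 4.3 0.2
   vertex 4.1 5.0 0.1
   vertex 4.3 2.8 0.1
  endloop
 endfacet
 facet normal -0.158 -0.208 0.965
  outer loop
   vertex 2.9 1.8 2.7
   vertex 4.0 0.5 2.6
   vertex 2.1 3.8 3.0
  endloop
 endfacet
 facet normal -0.927 -0.352 -0.129
  outer loop
   vertex 2.9 1.8 2.7
   vertex 2.1 3.8 3.0
   vertex 2.3 4.3 0.2
  endloop
 endfacet
 facet normal -0.714 -0.573 -0.402
  outer loop
   vertex 2.9 1.8 2.7
   vertex 2.3 4.3 0.2
   vertex 4.0 0.5 2.6
  endloop
 endfacet
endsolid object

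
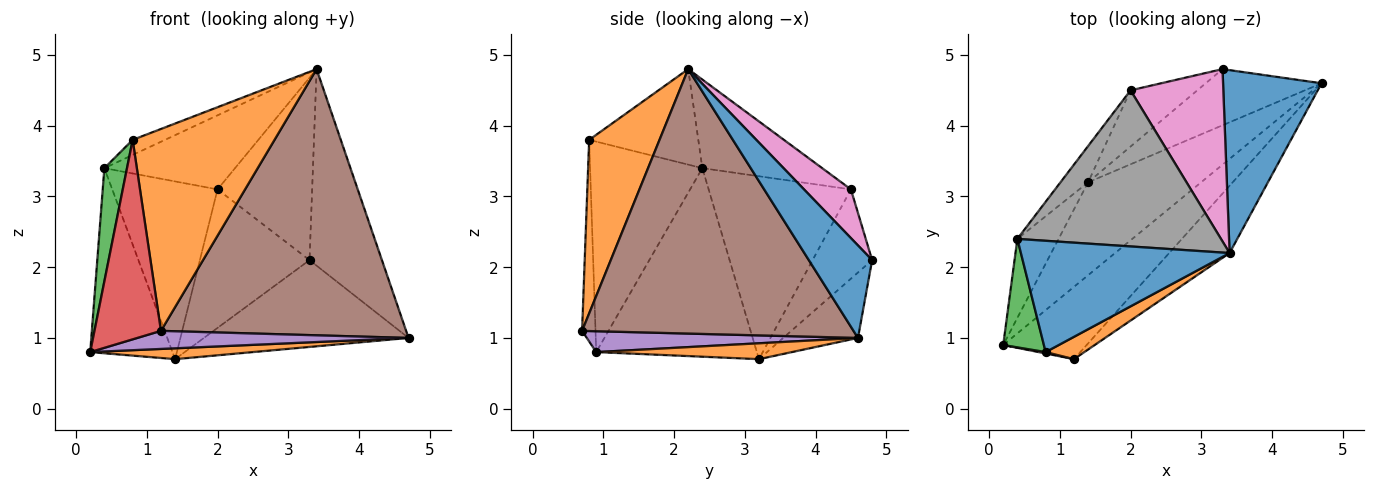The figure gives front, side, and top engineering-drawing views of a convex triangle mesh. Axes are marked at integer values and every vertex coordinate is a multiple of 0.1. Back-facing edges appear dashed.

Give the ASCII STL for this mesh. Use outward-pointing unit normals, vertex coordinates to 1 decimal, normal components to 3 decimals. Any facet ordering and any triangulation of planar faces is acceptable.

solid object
 facet normal 0.539 0.617 0.574
  outer loop
   vertex 3.4 2.2 4.8
   vertex 4.7 4.6 1.0
   vertex 3.3 4.8 2.1
  endloop
 endfacet
 facet normal 0.138 -0.115 -0.984
  outer loop
   vertex 1.4 3.2 0.7
   vertex 4.7 4.6 1.0
   vertex 0.2 0.9 0.8
  endloop
 endfacet
 facet normal -0.293 0.803 -0.519
  outer loop
   vertex 1.4 3.2 0.7
   vertex 3.3 4.8 2.1
   vertex 4.7 4.6 1.0
  endloop
 endfacet
 facet normal -0.874 0.448 -0.191
  outer loop
   vertex 1.4 3.2 0.7
   vertex 0.2 0.9 0.8
   vertex 0.4 2.4 3.4
  endloop
 endfacet
 facet normal 0.236 -0.236 -0.943
  outer loop
   vertex 1.2 0.7 1.1
   vertex 0.2 0.9 0.8
   vertex 4.7 4.6 1.0
  endloop
 endfacet
 facet normal 0.732 -0.661 -0.167
  outer loop
   vertex 1.2 0.7 1.1
   vertex 4.7 4.6 1.0
   vertex 3.4 2.2 4.8
  endloop
 endfacet
 facet normal 0.339 0.684 0.646
  outer loop
   vertex 2.0 4.5 3.1
   vertex 3.4 2.2 4.8
   vertex 3.3 4.8 2.1
  endloop
 endfacet
 facet normal -0.366 0.399 0.841
  outer loop
   vertex 2.0 4.5 3.1
   vertex 0.4 2.4 3.4
   vertex 3.4 2.2 4.8
  endloop
 endfacet
 facet normal -0.449 0.828 -0.336
  outer loop
   vertex 2.0 4.5 3.1
   vertex 3.3 4.8 2.1
   vertex 1.4 3.2 0.7
  endloop
 endfacet
 facet normal -0.798 0.591 -0.120
  outer loop
   vertex 2.0 4.5 3.1
   vertex 1.4 3.2 0.7
   vertex 0.4 2.4 3.4
  endloop
 endfacet
 facet normal -0.413 0.122 0.902
  outer loop
   vertex 0.8 0.8 3.8
   vertex 3.4 2.2 4.8
   vertex 0.4 2.4 3.4
  endloop
 endfacet
 facet normal 0.442 -0.892 0.099
  outer loop
   vertex 0.8 0.8 3.8
   vertex 1.2 0.7 1.1
   vertex 3.4 2.2 4.8
  endloop
 endfacet
 facet normal -0.963 -0.194 0.186
  outer loop
   vertex 0.8 0.8 3.8
   vertex 0.4 2.4 3.4
   vertex 0.2 0.9 0.8
  endloop
 endfacet
 facet normal -0.198 -0.980 0.007
  outer loop
   vertex 0.8 0.8 3.8
   vertex 0.2 0.9 0.8
   vertex 1.2 0.7 1.1
  endloop
 endfacet
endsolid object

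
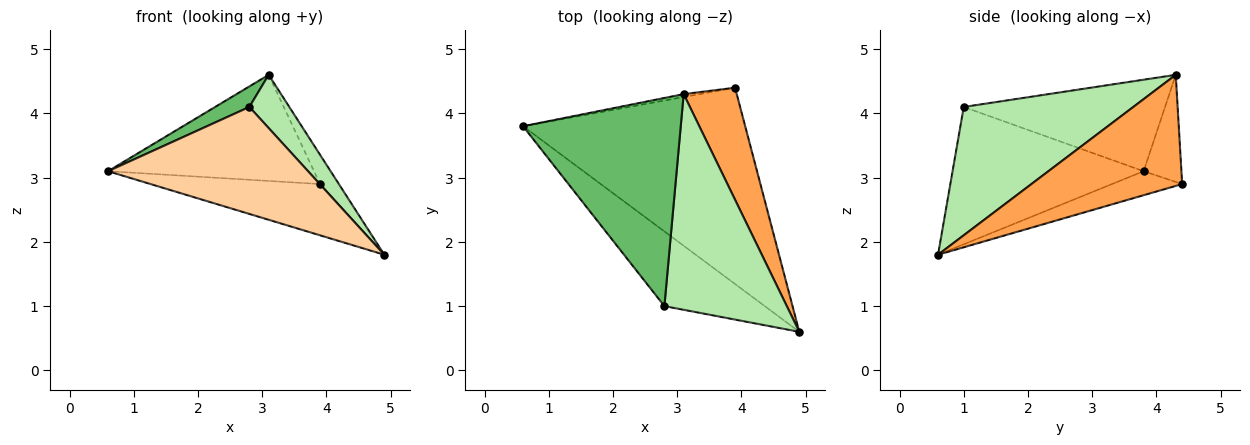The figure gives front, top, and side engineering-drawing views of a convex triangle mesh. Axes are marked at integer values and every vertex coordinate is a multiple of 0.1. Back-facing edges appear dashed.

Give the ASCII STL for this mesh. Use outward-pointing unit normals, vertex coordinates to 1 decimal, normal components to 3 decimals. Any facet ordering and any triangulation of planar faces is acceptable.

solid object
 facet normal -0.104 0.251 -0.962
  outer loop
   vertex 3.9 4.4 2.9
   vertex 4.9 0.6 1.8
   vertex 0.6 3.8 3.1
  endloop
 endfacet
 facet normal -0.180 0.983 -0.027
  outer loop
   vertex 3.1 4.3 4.6
   vertex 3.9 4.4 2.9
   vertex 0.6 3.8 3.1
  endloop
 endfacet
 facet normal 0.897 0.112 0.429
  outer loop
   vertex 3.1 4.3 4.6
   vertex 4.9 0.6 1.8
   vertex 3.9 4.4 2.9
  endloop
 endfacet
 facet normal -0.617 -0.645 -0.451
  outer loop
   vertex 2.8 1.0 4.1
   vertex 0.6 3.8 3.1
   vertex 4.9 0.6 1.8
  endloop
 endfacet
 facet normal -0.500 -0.085 0.862
  outer loop
   vertex 2.8 1.0 4.1
   vertex 3.1 4.3 4.6
   vertex 0.6 3.8 3.1
  endloop
 endfacet
 facet normal 0.713 -0.168 0.680
  outer loop
   vertex 2.8 1.0 4.1
   vertex 4.9 0.6 1.8
   vertex 3.1 4.3 4.6
  endloop
 endfacet
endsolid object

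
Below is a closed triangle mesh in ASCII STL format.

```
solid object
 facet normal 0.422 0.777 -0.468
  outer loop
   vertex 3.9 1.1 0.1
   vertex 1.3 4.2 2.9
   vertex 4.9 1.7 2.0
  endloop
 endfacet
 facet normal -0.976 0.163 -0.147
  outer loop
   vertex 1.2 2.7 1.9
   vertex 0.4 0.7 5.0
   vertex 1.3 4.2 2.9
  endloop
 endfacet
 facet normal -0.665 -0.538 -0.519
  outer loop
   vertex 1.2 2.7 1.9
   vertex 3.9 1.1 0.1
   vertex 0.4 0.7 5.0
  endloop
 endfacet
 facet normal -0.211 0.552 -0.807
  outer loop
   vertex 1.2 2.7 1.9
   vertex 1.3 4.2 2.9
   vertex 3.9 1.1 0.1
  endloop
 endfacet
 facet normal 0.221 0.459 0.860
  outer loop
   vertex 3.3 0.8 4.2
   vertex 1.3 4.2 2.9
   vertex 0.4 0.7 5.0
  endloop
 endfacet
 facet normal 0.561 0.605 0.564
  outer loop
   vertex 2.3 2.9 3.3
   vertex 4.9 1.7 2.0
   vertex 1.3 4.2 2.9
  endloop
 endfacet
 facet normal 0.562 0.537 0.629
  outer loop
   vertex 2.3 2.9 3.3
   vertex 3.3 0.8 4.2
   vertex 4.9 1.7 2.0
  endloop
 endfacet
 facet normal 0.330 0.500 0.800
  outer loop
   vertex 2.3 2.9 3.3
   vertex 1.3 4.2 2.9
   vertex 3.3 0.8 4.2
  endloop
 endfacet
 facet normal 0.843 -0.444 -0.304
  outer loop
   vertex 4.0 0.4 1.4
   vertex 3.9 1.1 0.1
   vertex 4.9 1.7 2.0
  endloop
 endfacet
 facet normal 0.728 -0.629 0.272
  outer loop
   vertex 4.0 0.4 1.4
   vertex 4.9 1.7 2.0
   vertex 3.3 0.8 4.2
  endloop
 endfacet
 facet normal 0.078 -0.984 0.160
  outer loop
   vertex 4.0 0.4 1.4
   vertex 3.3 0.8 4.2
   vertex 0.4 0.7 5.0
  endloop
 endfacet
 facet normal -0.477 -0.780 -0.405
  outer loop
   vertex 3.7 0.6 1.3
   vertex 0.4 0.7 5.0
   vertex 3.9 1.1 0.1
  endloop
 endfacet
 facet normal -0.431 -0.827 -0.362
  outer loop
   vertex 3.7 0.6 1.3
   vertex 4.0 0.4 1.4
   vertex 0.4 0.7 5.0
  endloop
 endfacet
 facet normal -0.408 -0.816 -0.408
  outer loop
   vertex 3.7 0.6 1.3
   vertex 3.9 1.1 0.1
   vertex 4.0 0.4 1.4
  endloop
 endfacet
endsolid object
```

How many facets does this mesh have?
14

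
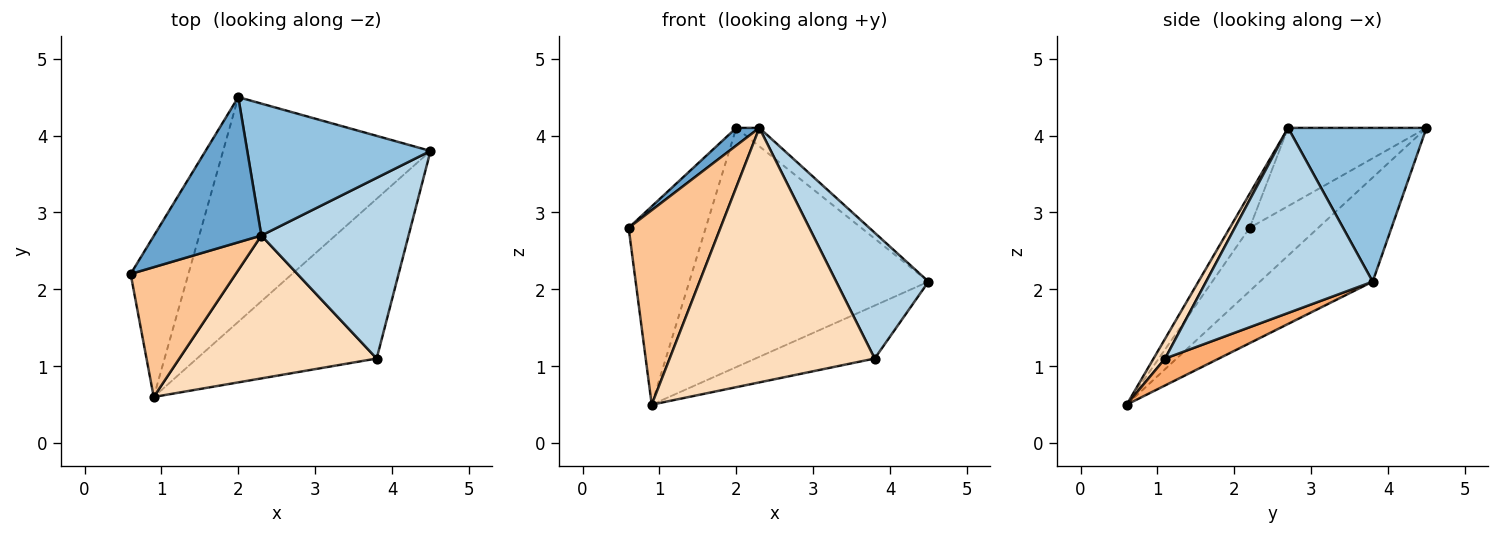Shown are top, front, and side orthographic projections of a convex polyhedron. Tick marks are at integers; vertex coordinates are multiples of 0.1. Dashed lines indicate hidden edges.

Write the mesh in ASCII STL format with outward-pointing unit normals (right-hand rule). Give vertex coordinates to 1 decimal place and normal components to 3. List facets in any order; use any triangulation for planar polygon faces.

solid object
 facet normal -0.586 -0.098 0.804
  outer loop
   vertex 2.3 2.7 4.1
   vertex 2.0 4.5 4.1
   vertex 0.6 2.2 2.8
  endloop
 endfacet
 facet normal 0.639 0.107 0.762
  outer loop
   vertex 2.3 2.7 4.1
   vertex 4.5 3.8 2.1
   vertex 2.0 4.5 4.1
  endloop
 endfacet
 facet normal 0.718 -0.398 0.571
  outer loop
   vertex 3.8 1.1 1.1
   vertex 4.5 3.8 2.1
   vertex 2.3 2.7 4.1
  endloop
 endfacet
 facet normal -0.568 0.639 -0.519
  outer loop
   vertex 0.9 0.6 0.5
   vertex 0.6 2.2 2.8
   vertex 2.0 4.5 4.1
  endloop
 endfacet
 facet normal -0.325 0.689 -0.647
  outer loop
   vertex 0.9 0.6 0.5
   vertex 2.0 4.5 4.1
   vertex 4.5 3.8 2.1
  endloop
 endfacet
 facet normal 0.141 0.312 -0.940
  outer loop
   vertex 0.9 0.6 0.5
   vertex 4.5 3.8 2.1
   vertex 3.8 1.1 1.1
  endloop
 endfacet
 facet normal -0.177 -0.819 0.546
  outer loop
   vertex 0.9 0.6 0.5
   vertex 2.3 2.7 4.1
   vertex 0.6 2.2 2.8
  endloop
 endfacet
 facet normal 0.049 -0.871 0.489
  outer loop
   vertex 0.9 0.6 0.5
   vertex 3.8 1.1 1.1
   vertex 2.3 2.7 4.1
  endloop
 endfacet
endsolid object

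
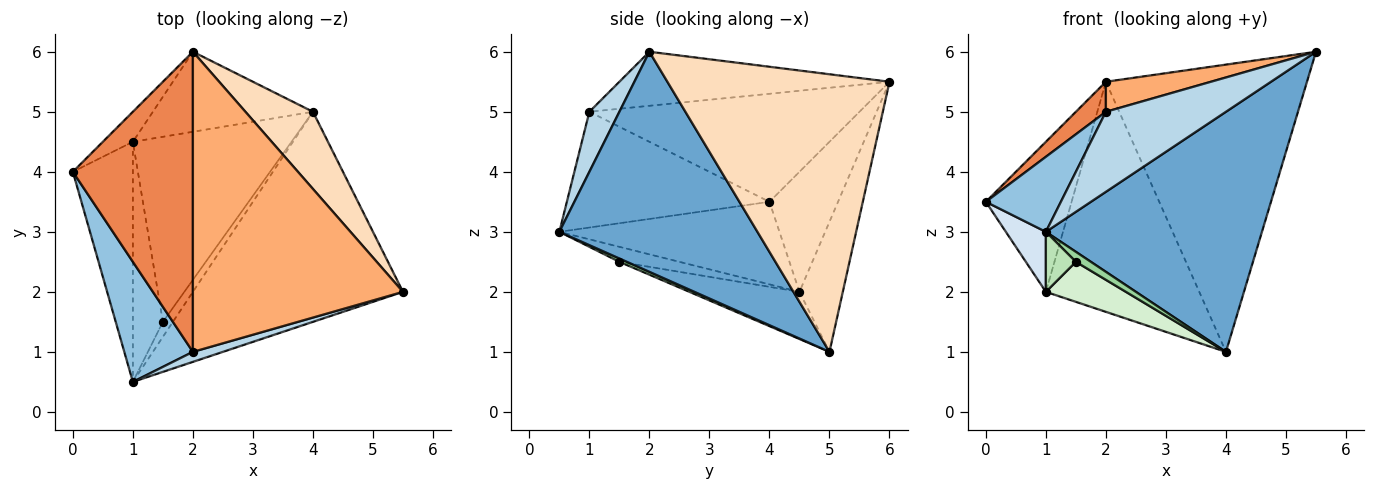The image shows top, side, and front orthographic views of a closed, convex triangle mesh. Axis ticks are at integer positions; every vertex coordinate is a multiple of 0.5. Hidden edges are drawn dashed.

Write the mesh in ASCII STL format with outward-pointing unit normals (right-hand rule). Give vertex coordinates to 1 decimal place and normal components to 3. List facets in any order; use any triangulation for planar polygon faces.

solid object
 facet normal 0.568 -0.619 -0.542
  outer loop
   vertex 4.0 5.0 1.0
   vertex 5.5 2.0 6.0
   vertex 1.0 0.5 3.0
  endloop
 endfacet
 facet normal -0.820 -0.304 0.486
  outer loop
   vertex 2.0 1.0 5.0
   vertex 0.0 4.0 3.5
   vertex 1.0 0.5 3.0
  endloop
 endfacet
 facet normal 0.241 -0.963 0.120
  outer loop
   vertex 2.0 1.0 5.0
   vertex 1.0 0.5 3.0
   vertex 5.5 2.0 6.0
  endloop
 endfacet
 facet normal -0.800 -0.145 -0.582
  outer loop
   vertex 1.0 4.5 2.0
   vertex 1.0 0.5 3.0
   vertex 0.0 4.0 3.5
  endloop
 endfacet
 facet normal -0.667 -0.074 0.741
  outer loop
   vertex 2.0 6.0 5.5
   vertex 0.0 4.0 3.5
   vertex 2.0 1.0 5.0
  endloop
 endfacet
 facet normal -0.248 -0.096 0.964
  outer loop
   vertex 2.0 6.0 5.5
   vertex 2.0 1.0 5.0
   vertex 5.5 2.0 6.0
  endloop
 endfacet
 facet normal -0.617 0.772 -0.154
  outer loop
   vertex 2.0 6.0 5.5
   vertex 1.0 4.5 2.0
   vertex 0.0 4.0 3.5
  endloop
 endfacet
 facet normal 0.730 0.661 0.177
  outer loop
   vertex 2.0 6.0 5.5
   vertex 5.5 2.0 6.0
   vertex 4.0 5.0 1.0
  endloop
 endfacet
 facet normal -0.258 0.913 -0.317
  outer loop
   vertex 2.0 6.0 5.5
   vertex 4.0 5.0 1.0
   vertex 1.0 4.5 2.0
  endloop
 endfacet
 facet normal 0.267 -0.535 -0.802
  outer loop
   vertex 1.5 1.5 2.5
   vertex 4.0 5.0 1.0
   vertex 1.0 0.5 3.0
  endloop
 endfacet
 facet normal -0.436 -0.218 -0.873
  outer loop
   vertex 1.5 1.5 2.5
   vertex 1.0 0.5 3.0
   vertex 1.0 4.5 2.0
  endloop
 endfacet
 facet normal -0.279 -0.203 -0.939
  outer loop
   vertex 1.5 1.5 2.5
   vertex 1.0 4.5 2.0
   vertex 4.0 5.0 1.0
  endloop
 endfacet
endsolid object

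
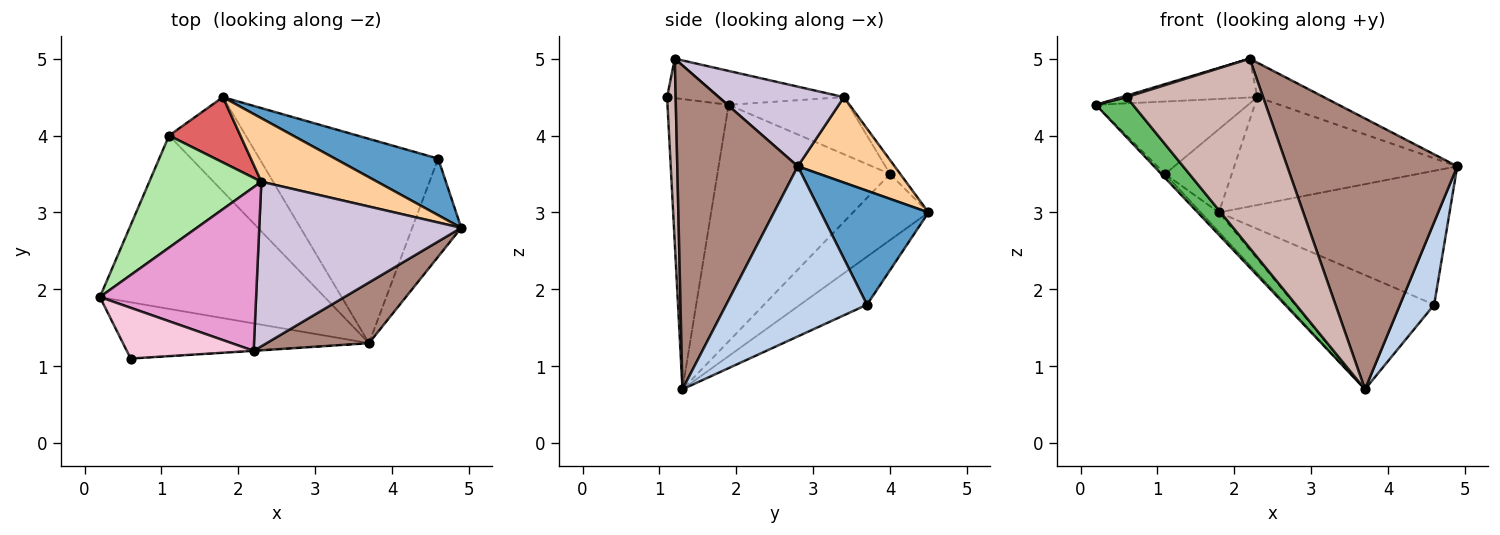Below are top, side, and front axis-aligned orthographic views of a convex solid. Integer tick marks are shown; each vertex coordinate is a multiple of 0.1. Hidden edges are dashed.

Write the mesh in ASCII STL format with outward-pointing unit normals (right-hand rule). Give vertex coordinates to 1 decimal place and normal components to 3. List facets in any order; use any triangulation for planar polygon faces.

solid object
 facet normal 0.395 0.846 0.357
  outer loop
   vertex 4.6 3.7 1.8
   vertex 1.8 4.5 3.0
   vertex 4.9 2.8 3.6
  endloop
 endfacet
 facet normal 0.936 -0.227 -0.270
  outer loop
   vertex 4.6 3.7 1.8
   vertex 4.9 2.8 3.6
   vertex 3.7 1.3 0.7
  endloop
 endfacet
 facet normal -0.228 0.475 -0.850
  outer loop
   vertex 4.6 3.7 1.8
   vertex 3.7 1.3 0.7
   vertex 1.8 4.5 3.0
  endloop
 endfacet
 facet normal 0.351 0.807 0.475
  outer loop
   vertex 2.3 3.4 4.5
   vertex 4.9 2.8 3.6
   vertex 1.8 4.5 3.0
  endloop
 endfacet
 facet normal -0.692 -0.420 -0.587
  outer loop
   vertex 0.6 1.1 4.5
   vertex 0.2 1.9 4.4
   vertex 3.7 1.3 0.7
  endloop
 endfacet
 facet normal -0.393 0.499 0.772
  outer loop
   vertex 1.1 4.0 3.5
   vertex 0.2 1.9 4.4
   vertex 2.3 3.4 4.5
  endloop
 endfacet
 facet normal -0.120 0.781 0.613
  outer loop
   vertex 1.1 4.0 3.5
   vertex 2.3 3.4 4.5
   vertex 1.8 4.5 3.0
  endloop
 endfacet
 facet normal -0.725 0.016 -0.688
  outer loop
   vertex 1.1 4.0 3.5
   vertex 3.7 1.3 0.7
   vertex 0.2 1.9 4.4
  endloop
 endfacet
 facet normal -0.645 0.155 -0.748
  outer loop
   vertex 1.1 4.0 3.5
   vertex 1.8 4.5 3.0
   vertex 3.7 1.3 0.7
  endloop
 endfacet
 facet normal 0.360 0.191 0.913
  outer loop
   vertex 2.2 1.2 5.0
   vertex 4.9 2.8 3.6
   vertex 2.3 3.4 4.5
  endloop
 endfacet
 facet normal 0.569 -0.803 0.180
  outer loop
   vertex 2.2 1.2 5.0
   vertex 3.7 1.3 0.7
   vertex 4.9 2.8 3.6
  endloop
 endfacet
 facet normal 0.063 -0.998 -0.001
  outer loop
   vertex 2.2 1.2 5.0
   vertex 0.6 1.1 4.5
   vertex 3.7 1.3 0.7
  endloop
 endfacet
 facet normal -0.207 0.226 0.952
  outer loop
   vertex 2.2 1.2 5.0
   vertex 2.3 3.4 4.5
   vertex 0.2 1.9 4.4
  endloop
 endfacet
 facet normal -0.297 -0.029 0.955
  outer loop
   vertex 2.2 1.2 5.0
   vertex 0.2 1.9 4.4
   vertex 0.6 1.1 4.5
  endloop
 endfacet
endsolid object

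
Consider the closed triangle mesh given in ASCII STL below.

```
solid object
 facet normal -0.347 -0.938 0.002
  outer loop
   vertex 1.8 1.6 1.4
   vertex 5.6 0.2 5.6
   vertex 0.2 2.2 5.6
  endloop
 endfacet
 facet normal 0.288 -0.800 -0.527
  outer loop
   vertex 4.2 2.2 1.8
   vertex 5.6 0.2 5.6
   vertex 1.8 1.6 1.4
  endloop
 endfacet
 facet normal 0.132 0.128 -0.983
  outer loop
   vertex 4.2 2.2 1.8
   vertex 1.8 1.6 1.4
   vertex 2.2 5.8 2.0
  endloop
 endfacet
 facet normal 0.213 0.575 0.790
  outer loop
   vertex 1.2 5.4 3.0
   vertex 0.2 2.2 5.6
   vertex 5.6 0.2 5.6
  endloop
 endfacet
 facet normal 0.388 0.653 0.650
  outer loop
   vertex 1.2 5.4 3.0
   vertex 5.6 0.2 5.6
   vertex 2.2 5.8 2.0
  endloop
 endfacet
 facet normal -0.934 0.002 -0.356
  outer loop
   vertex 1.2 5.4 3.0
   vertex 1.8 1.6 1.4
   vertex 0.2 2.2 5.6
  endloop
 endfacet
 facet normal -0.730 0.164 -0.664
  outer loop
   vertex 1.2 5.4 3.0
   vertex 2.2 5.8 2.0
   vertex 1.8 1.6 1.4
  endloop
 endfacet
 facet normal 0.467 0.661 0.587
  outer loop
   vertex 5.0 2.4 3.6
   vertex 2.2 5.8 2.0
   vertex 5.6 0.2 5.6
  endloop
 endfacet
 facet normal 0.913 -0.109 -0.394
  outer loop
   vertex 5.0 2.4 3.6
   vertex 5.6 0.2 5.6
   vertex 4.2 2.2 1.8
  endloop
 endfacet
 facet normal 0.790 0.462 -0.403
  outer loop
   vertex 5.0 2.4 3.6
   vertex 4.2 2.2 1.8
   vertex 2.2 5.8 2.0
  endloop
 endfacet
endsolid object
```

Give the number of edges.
15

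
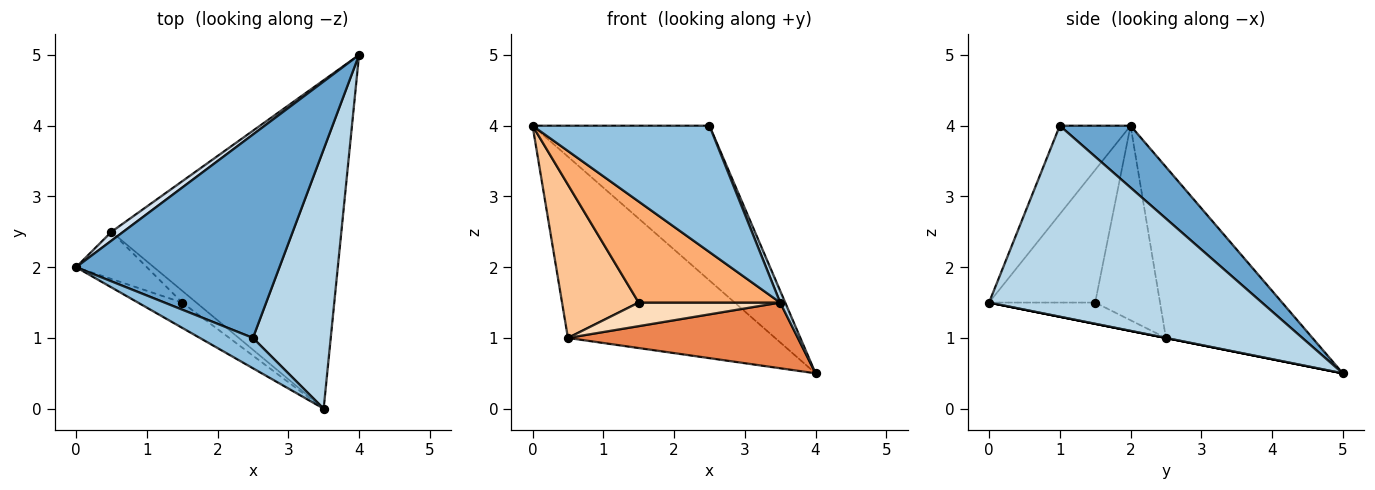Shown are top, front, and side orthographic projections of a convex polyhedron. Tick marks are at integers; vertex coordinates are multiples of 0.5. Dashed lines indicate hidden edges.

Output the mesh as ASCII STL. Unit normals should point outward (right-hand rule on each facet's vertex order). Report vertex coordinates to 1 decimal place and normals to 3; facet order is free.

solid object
 facet normal 0.235 0.589 0.773
  outer loop
   vertex 2.5 1.0 4.0
   vertex 4.0 5.0 0.5
   vertex 0.0 2.0 4.0
  endloop
 endfacet
 facet normal -0.362 -0.906 0.217
  outer loop
   vertex 2.5 1.0 4.0
   vertex 0.0 2.0 4.0
   vertex 3.5 0.0 1.5
  endloop
 endfacet
 facet normal 0.926 -0.017 0.377
  outer loop
   vertex 2.5 1.0 4.0
   vertex 3.5 0.0 1.5
   vertex 4.0 5.0 0.5
  endloop
 endfacet
 facet normal -0.577 0.816 0.040
  outer loop
   vertex 0.5 2.5 1.0
   vertex 0.0 2.0 4.0
   vertex 4.0 5.0 0.5
  endloop
 endfacet
 facet normal 0.000 -0.196 -0.981
  outer loop
   vertex 0.5 2.5 1.0
   vertex 4.0 5.0 0.5
   vertex 3.5 0.0 1.5
  endloop
 endfacet
 facet normal -0.588 -0.784 -0.196
  outer loop
   vertex 1.5 1.5 1.5
   vertex 3.5 0.0 1.5
   vertex 0.0 2.0 4.0
  endloop
 endfacet
 facet normal -0.629 -0.743 -0.229
  outer loop
   vertex 1.5 1.5 1.5
   vertex 0.0 2.0 4.0
   vertex 0.5 2.5 1.0
  endloop
 endfacet
 facet normal -0.557 -0.743 -0.371
  outer loop
   vertex 1.5 1.5 1.5
   vertex 0.5 2.5 1.0
   vertex 3.5 0.0 1.5
  endloop
 endfacet
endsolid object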